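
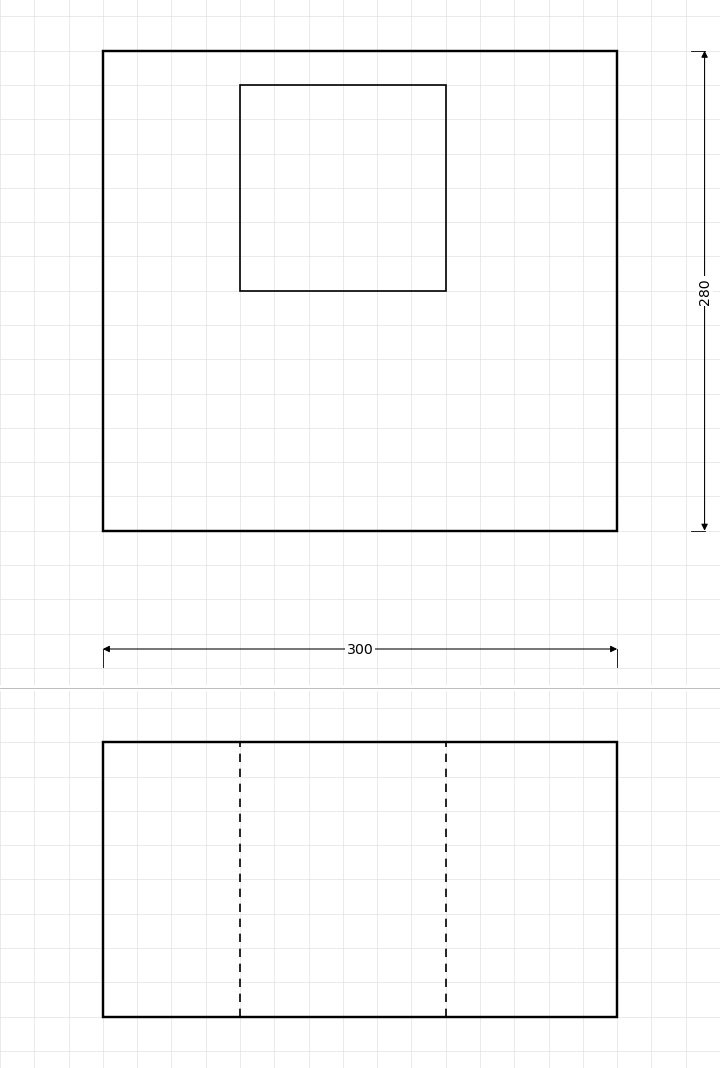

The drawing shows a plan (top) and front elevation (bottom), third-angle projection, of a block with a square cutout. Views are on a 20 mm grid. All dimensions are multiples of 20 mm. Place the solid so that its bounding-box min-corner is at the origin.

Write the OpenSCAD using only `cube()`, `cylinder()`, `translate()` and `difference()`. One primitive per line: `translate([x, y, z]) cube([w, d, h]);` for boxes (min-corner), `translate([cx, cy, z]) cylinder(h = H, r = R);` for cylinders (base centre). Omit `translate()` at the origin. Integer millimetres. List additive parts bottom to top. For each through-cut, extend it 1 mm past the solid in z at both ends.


difference() {
  cube([300, 280, 160]);
  translate([80, 140, -1]) cube([120, 120, 162]);
}


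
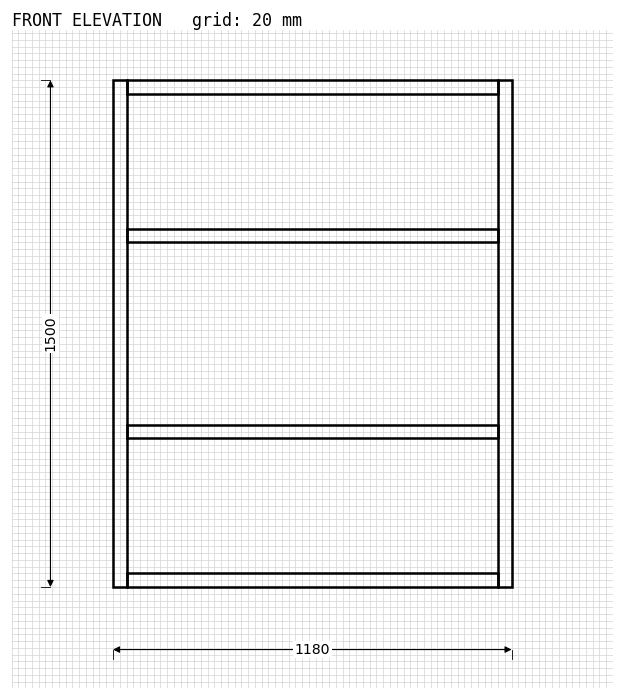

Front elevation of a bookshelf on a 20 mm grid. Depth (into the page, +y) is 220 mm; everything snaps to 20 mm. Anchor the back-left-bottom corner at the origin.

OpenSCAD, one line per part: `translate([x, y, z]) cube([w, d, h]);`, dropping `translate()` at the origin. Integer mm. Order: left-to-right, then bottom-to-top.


cube([40, 220, 1500]);
translate([40, 0, 0]) cube([1100, 220, 40]);
translate([40, 0, 440]) cube([1100, 220, 40]);
translate([40, 0, 1020]) cube([1100, 220, 40]);
translate([40, 0, 1460]) cube([1100, 220, 40]);
translate([1140, 0, 0]) cube([40, 220, 1500]);


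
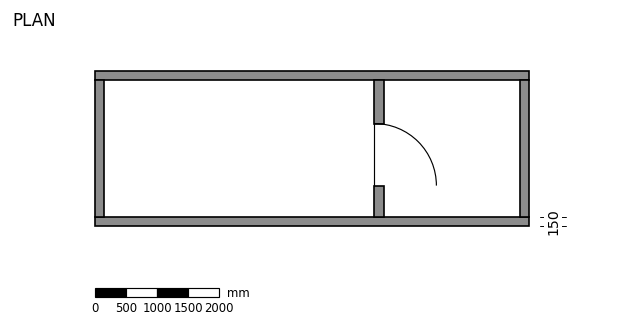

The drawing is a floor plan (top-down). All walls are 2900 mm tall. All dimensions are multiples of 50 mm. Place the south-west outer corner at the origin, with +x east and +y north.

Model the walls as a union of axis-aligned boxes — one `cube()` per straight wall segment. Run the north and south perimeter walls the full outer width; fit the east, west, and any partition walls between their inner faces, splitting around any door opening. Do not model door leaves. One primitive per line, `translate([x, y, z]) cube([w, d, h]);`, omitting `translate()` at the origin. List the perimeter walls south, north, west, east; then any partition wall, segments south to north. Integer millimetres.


cube([7000, 150, 2900]);
translate([0, 2350, 0]) cube([7000, 150, 2900]);
translate([0, 150, 0]) cube([150, 2200, 2900]);
translate([6850, 150, 0]) cube([150, 2200, 2900]);
translate([4500, 150, 0]) cube([150, 500, 2900]);
translate([4500, 1650, 0]) cube([150, 700, 2900]);


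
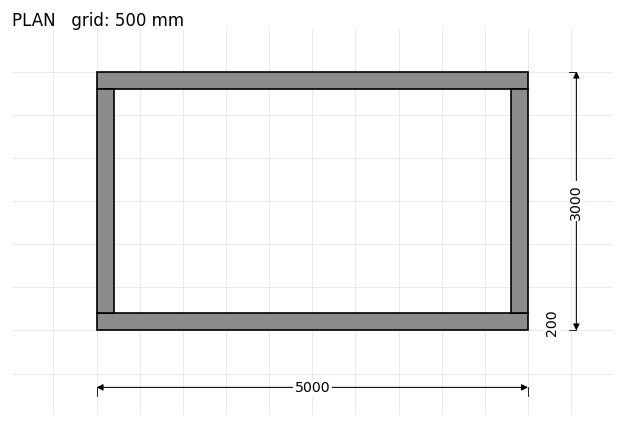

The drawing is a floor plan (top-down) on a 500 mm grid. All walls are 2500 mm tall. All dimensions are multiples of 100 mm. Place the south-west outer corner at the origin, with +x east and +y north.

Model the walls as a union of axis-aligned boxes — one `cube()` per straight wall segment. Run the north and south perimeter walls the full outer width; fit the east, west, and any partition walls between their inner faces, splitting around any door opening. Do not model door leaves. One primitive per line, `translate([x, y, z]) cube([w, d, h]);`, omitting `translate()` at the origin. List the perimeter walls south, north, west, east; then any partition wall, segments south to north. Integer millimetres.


cube([5000, 200, 2500]);
translate([0, 2800, 0]) cube([5000, 200, 2500]);
translate([0, 200, 0]) cube([200, 2600, 2500]);
translate([4800, 200, 0]) cube([200, 2600, 2500]);


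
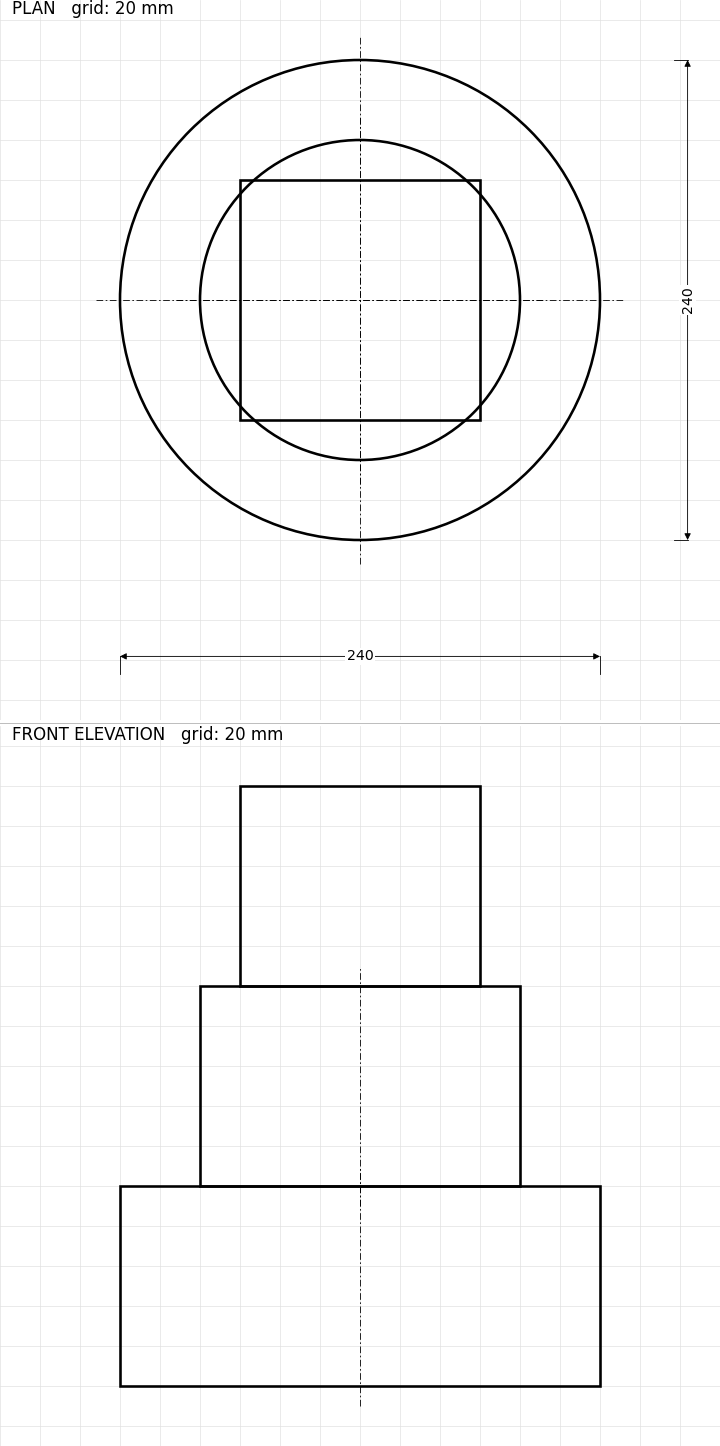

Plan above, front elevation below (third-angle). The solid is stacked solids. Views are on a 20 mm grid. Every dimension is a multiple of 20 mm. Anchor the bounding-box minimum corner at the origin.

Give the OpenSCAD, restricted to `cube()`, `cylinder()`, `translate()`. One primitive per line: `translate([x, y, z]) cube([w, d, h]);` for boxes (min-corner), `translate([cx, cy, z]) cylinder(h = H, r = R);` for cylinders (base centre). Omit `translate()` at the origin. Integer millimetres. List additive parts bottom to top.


translate([120, 120, 0]) cylinder(h = 100, r = 120);
translate([120, 120, 100]) cylinder(h = 100, r = 80);
translate([60, 60, 200]) cube([120, 120, 100]);


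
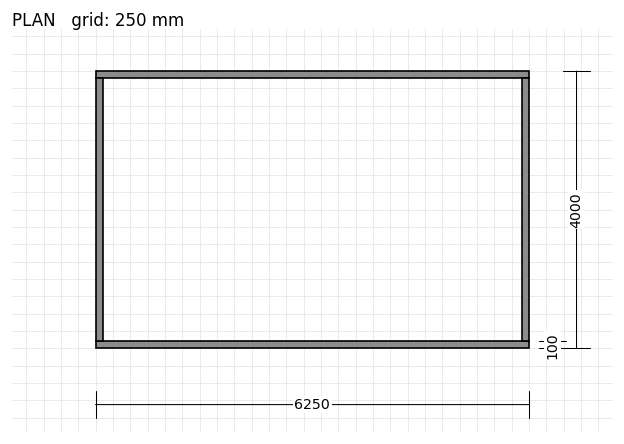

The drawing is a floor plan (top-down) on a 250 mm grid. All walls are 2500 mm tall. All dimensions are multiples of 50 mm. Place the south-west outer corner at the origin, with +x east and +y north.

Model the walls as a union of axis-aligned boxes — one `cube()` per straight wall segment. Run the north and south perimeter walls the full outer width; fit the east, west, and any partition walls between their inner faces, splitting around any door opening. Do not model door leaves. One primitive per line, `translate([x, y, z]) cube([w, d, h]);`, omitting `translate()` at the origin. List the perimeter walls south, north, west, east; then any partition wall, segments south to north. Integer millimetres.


cube([6250, 100, 2500]);
translate([0, 3900, 0]) cube([6250, 100, 2500]);
translate([0, 100, 0]) cube([100, 3800, 2500]);
translate([6150, 100, 0]) cube([100, 3800, 2500]);


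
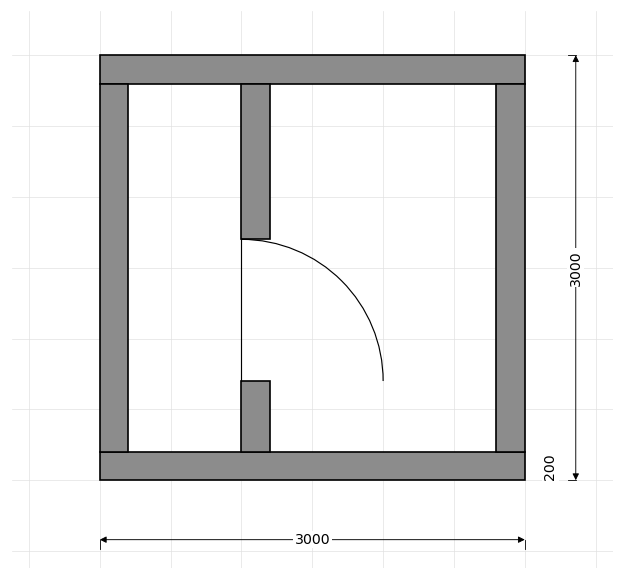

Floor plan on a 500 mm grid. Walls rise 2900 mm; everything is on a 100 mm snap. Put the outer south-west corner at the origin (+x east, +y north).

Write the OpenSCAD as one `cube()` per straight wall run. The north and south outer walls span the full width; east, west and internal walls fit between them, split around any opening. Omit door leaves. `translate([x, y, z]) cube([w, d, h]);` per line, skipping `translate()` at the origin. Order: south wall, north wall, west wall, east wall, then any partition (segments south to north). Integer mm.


cube([3000, 200, 2900]);
translate([0, 2800, 0]) cube([3000, 200, 2900]);
translate([0, 200, 0]) cube([200, 2600, 2900]);
translate([2800, 200, 0]) cube([200, 2600, 2900]);
translate([1000, 200, 0]) cube([200, 500, 2900]);
translate([1000, 1700, 0]) cube([200, 1100, 2900]);


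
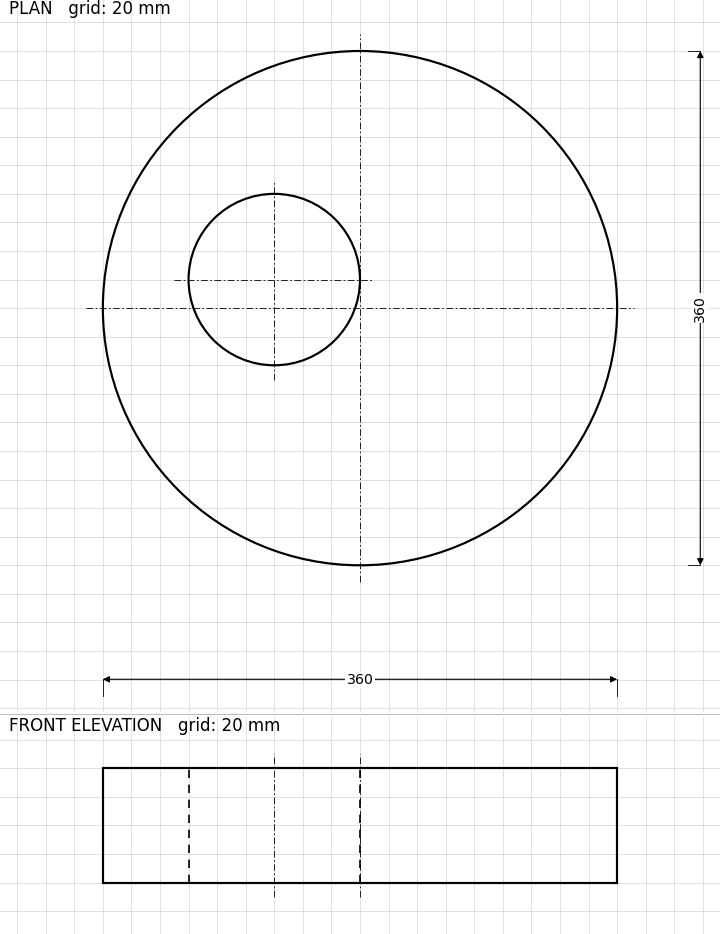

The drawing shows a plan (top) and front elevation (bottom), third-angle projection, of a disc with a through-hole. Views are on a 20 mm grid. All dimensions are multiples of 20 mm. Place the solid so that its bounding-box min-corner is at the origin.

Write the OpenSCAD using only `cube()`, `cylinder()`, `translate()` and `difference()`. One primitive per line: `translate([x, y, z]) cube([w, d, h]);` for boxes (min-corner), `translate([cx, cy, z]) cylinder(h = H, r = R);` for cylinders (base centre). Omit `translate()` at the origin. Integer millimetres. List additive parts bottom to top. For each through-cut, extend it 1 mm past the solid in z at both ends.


difference() {
  translate([180, 180, 0]) cylinder(h = 80, r = 180);
  translate([120, 200, -1]) cylinder(h = 82, r = 60);
}


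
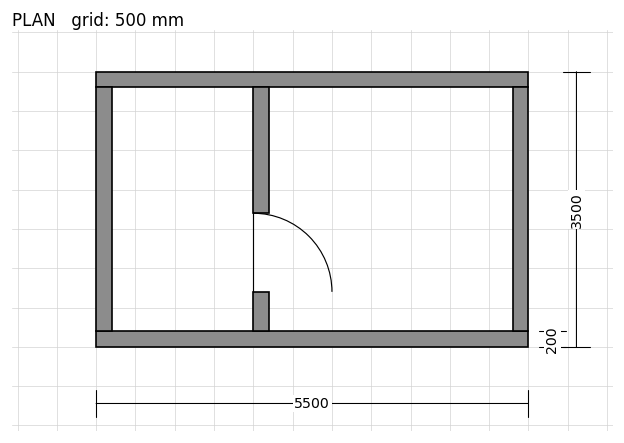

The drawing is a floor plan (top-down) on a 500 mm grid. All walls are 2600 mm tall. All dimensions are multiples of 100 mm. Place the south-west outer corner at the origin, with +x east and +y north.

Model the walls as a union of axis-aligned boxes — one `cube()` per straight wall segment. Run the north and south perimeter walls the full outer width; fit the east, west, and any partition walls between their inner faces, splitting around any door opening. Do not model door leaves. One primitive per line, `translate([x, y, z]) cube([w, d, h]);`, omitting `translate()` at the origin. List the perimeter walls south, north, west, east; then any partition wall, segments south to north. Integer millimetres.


cube([5500, 200, 2600]);
translate([0, 3300, 0]) cube([5500, 200, 2600]);
translate([0, 200, 0]) cube([200, 3100, 2600]);
translate([5300, 200, 0]) cube([200, 3100, 2600]);
translate([2000, 200, 0]) cube([200, 500, 2600]);
translate([2000, 1700, 0]) cube([200, 1600, 2600]);


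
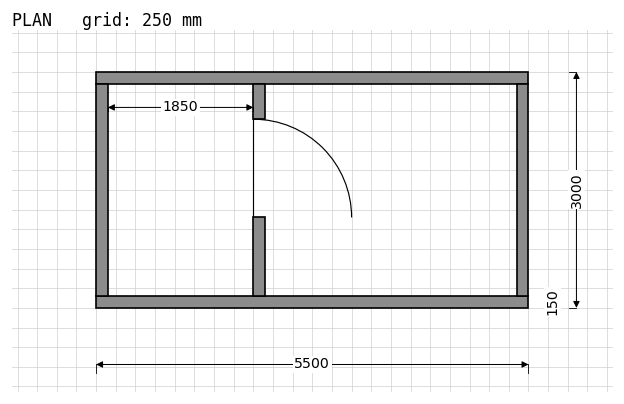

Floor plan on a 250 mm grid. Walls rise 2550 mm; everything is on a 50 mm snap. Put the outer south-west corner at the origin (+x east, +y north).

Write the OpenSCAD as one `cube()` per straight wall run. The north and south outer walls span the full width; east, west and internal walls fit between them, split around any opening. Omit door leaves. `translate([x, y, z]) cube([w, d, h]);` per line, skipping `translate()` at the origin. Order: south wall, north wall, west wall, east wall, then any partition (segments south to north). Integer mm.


cube([5500, 150, 2550]);
translate([0, 2850, 0]) cube([5500, 150, 2550]);
translate([0, 150, 0]) cube([150, 2700, 2550]);
translate([5350, 150, 0]) cube([150, 2700, 2550]);
translate([2000, 150, 0]) cube([150, 1000, 2550]);
translate([2000, 2400, 0]) cube([150, 450, 2550]);


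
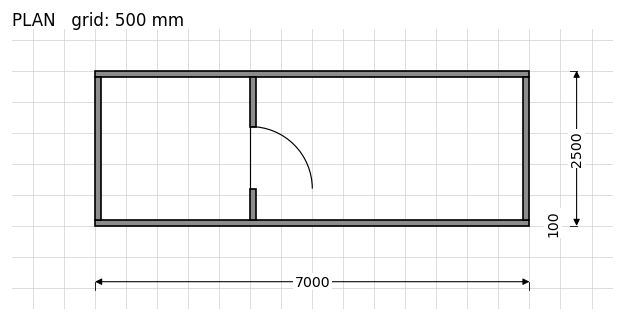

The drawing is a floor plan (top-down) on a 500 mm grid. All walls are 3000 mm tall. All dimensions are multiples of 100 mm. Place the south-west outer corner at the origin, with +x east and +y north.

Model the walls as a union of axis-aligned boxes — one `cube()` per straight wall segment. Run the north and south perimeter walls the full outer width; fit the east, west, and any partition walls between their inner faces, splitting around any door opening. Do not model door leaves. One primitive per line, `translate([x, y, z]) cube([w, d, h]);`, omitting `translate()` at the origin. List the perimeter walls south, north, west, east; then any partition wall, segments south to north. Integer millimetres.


cube([7000, 100, 3000]);
translate([0, 2400, 0]) cube([7000, 100, 3000]);
translate([0, 100, 0]) cube([100, 2300, 3000]);
translate([6900, 100, 0]) cube([100, 2300, 3000]);
translate([2500, 100, 0]) cube([100, 500, 3000]);
translate([2500, 1600, 0]) cube([100, 800, 3000]);


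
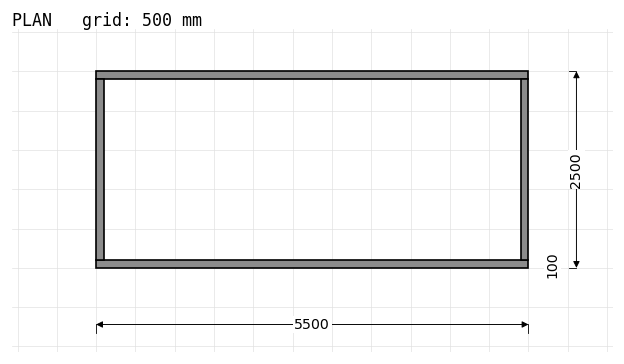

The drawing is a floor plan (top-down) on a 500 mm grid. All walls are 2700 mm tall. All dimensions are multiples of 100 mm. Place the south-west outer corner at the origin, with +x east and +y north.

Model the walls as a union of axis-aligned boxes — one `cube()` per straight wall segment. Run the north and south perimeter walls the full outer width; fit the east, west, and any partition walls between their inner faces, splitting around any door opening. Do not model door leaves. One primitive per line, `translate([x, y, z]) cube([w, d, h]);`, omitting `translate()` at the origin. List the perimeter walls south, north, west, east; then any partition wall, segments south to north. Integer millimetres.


cube([5500, 100, 2700]);
translate([0, 2400, 0]) cube([5500, 100, 2700]);
translate([0, 100, 0]) cube([100, 2300, 2700]);
translate([5400, 100, 0]) cube([100, 2300, 2700]);


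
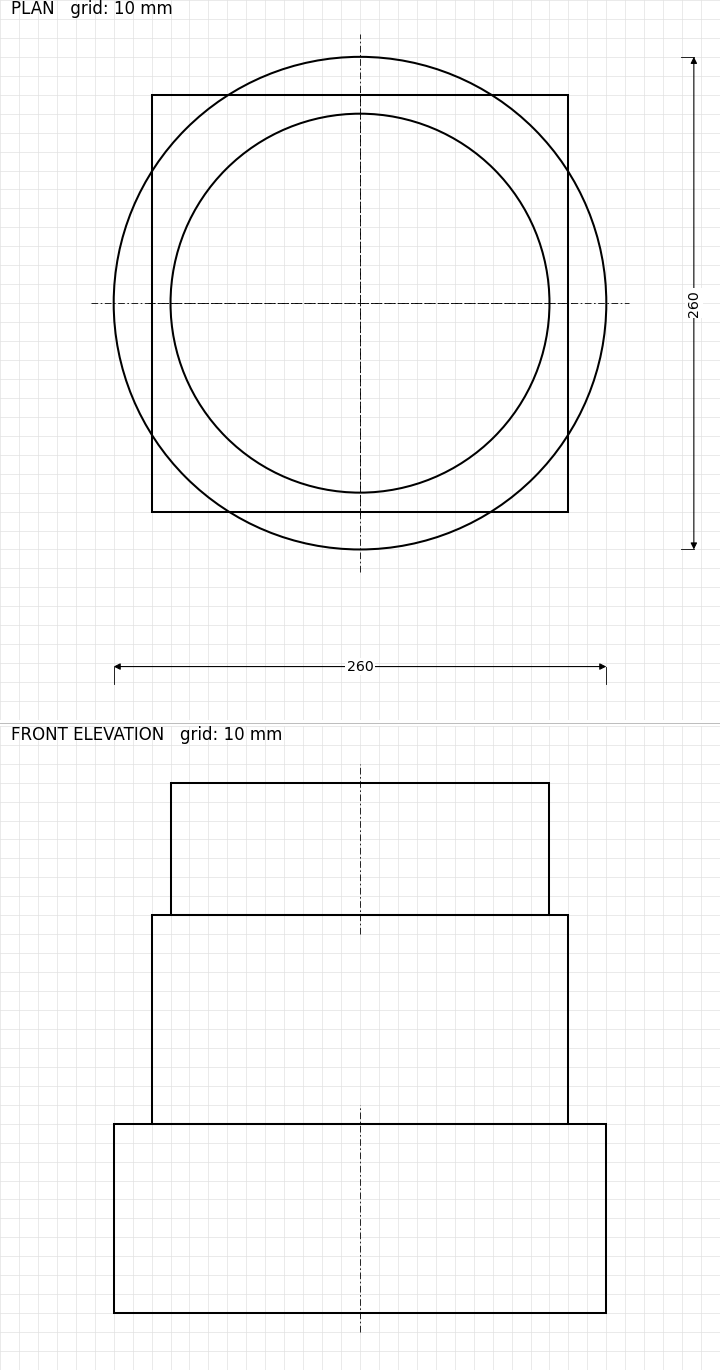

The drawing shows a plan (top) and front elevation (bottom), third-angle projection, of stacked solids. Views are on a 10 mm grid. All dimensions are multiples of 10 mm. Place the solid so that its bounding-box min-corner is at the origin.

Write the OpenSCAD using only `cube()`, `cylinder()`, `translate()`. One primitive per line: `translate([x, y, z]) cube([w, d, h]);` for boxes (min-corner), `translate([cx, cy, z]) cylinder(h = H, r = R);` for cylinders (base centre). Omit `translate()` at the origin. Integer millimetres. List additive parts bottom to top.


translate([130, 130, 0]) cylinder(h = 100, r = 130);
translate([20, 20, 100]) cube([220, 220, 110]);
translate([130, 130, 210]) cylinder(h = 70, r = 100);


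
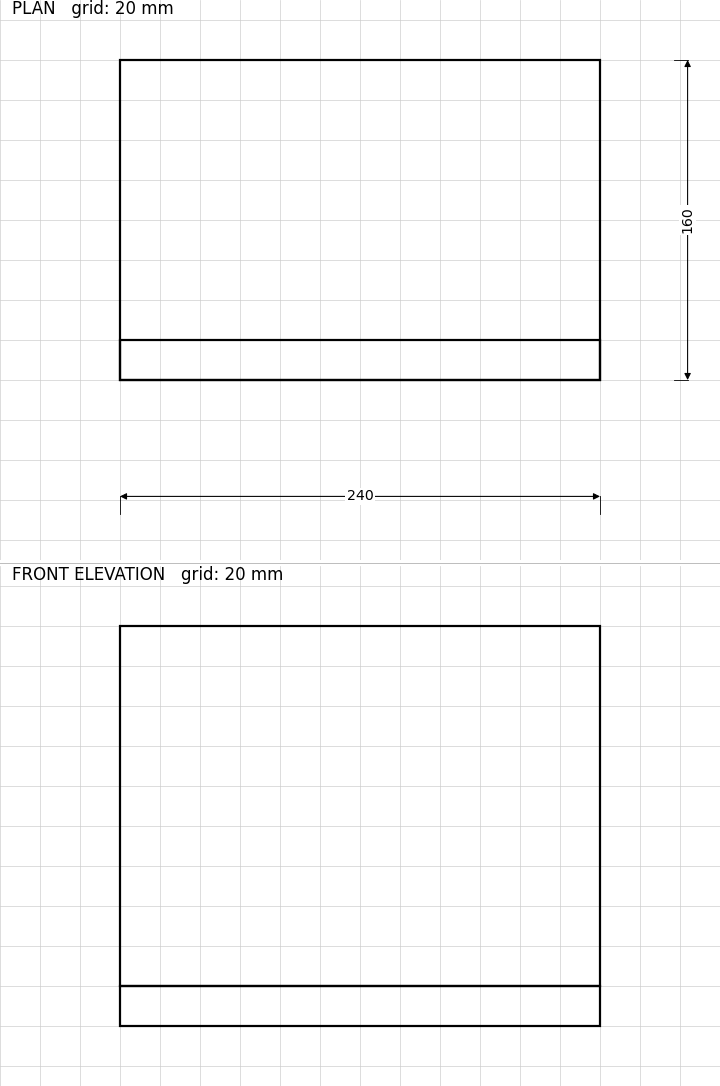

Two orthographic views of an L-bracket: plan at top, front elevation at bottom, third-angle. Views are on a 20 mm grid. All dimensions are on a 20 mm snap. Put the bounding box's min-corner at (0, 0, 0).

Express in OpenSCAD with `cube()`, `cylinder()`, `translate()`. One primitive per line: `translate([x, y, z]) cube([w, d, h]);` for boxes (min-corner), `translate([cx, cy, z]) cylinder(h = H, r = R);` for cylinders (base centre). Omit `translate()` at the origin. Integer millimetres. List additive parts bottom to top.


cube([240, 160, 20]);
translate([0, 0, 20]) cube([240, 20, 180]);


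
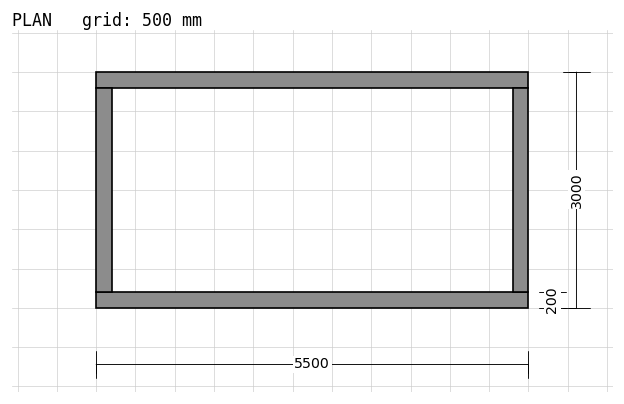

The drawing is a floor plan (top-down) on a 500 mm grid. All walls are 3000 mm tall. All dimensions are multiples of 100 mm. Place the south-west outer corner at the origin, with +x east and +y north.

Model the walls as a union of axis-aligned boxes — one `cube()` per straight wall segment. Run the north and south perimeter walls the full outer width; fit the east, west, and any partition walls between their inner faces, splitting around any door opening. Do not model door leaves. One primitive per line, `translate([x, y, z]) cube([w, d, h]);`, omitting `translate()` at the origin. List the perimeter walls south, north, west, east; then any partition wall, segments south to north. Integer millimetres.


cube([5500, 200, 3000]);
translate([0, 2800, 0]) cube([5500, 200, 3000]);
translate([0, 200, 0]) cube([200, 2600, 3000]);
translate([5300, 200, 0]) cube([200, 2600, 3000]);


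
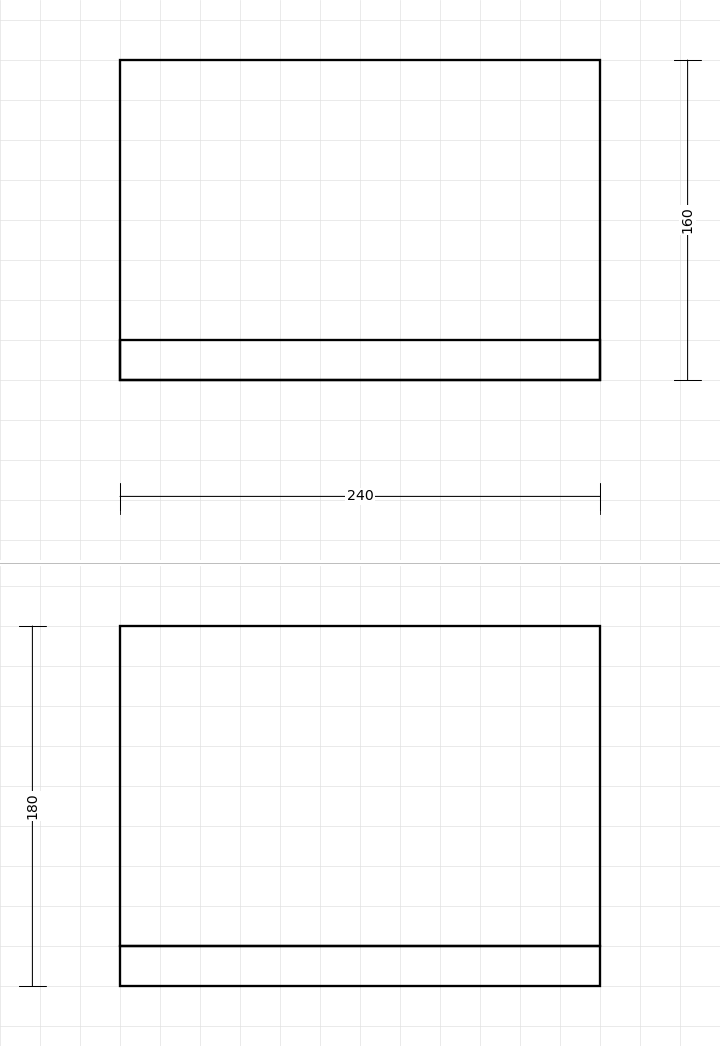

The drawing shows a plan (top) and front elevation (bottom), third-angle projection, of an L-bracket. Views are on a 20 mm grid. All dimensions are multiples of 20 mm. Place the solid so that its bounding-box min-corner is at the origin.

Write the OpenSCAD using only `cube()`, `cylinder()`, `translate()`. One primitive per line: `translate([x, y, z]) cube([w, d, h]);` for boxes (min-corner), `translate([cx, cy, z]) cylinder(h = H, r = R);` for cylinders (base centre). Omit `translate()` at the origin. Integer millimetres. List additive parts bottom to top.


cube([240, 160, 20]);
translate([0, 0, 20]) cube([240, 20, 160]);


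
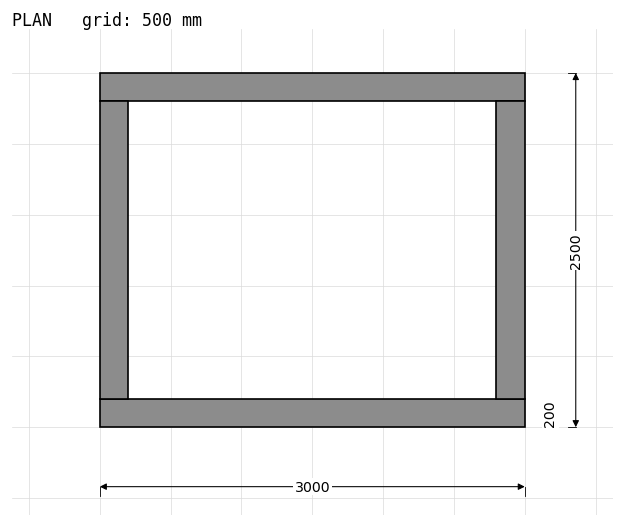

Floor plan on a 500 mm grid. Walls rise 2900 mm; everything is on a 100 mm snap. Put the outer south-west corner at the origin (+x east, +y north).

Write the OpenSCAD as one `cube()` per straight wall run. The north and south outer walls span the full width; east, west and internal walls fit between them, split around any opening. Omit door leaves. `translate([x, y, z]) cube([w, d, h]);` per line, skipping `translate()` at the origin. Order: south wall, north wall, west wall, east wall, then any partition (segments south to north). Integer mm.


cube([3000, 200, 2900]);
translate([0, 2300, 0]) cube([3000, 200, 2900]);
translate([0, 200, 0]) cube([200, 2100, 2900]);
translate([2800, 200, 0]) cube([200, 2100, 2900]);


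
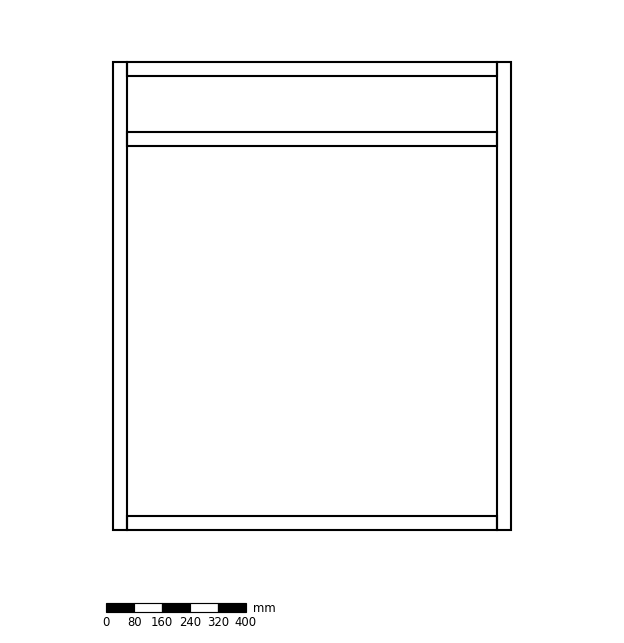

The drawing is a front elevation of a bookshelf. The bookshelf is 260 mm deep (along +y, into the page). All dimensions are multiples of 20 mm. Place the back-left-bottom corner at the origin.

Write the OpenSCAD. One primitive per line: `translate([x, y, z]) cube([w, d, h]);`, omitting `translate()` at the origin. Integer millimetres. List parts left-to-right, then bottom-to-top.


cube([40, 260, 1340]);
translate([40, 0, 0]) cube([1060, 260, 40]);
translate([40, 0, 1100]) cube([1060, 260, 40]);
translate([40, 0, 1300]) cube([1060, 260, 40]);
translate([1100, 0, 0]) cube([40, 260, 1340]);


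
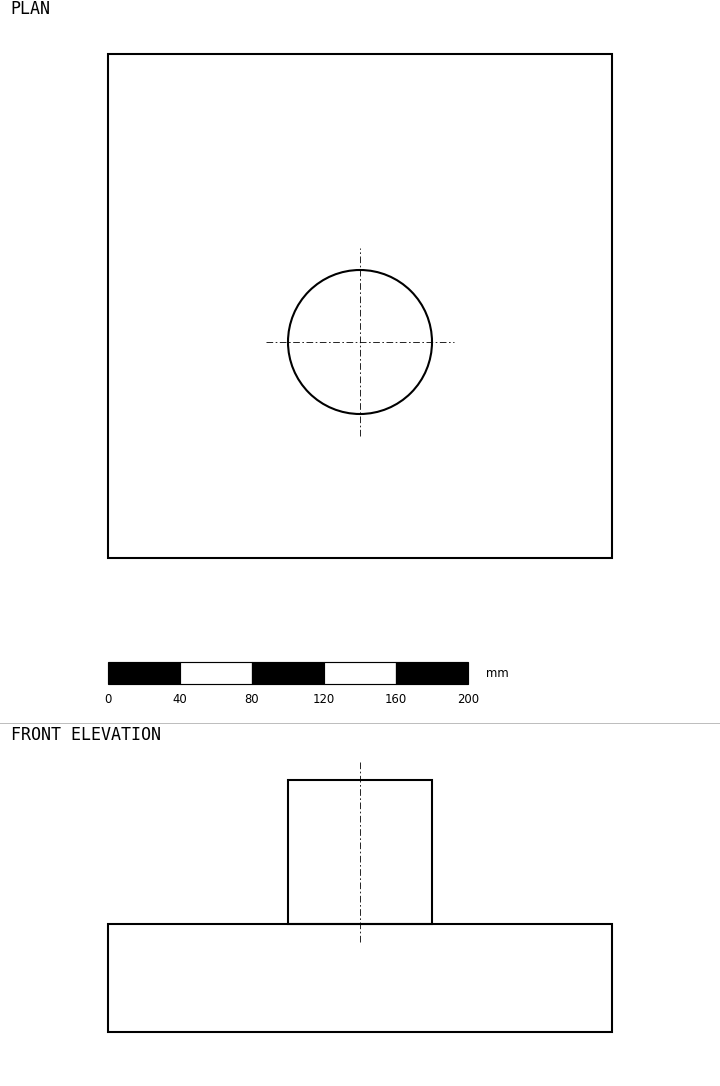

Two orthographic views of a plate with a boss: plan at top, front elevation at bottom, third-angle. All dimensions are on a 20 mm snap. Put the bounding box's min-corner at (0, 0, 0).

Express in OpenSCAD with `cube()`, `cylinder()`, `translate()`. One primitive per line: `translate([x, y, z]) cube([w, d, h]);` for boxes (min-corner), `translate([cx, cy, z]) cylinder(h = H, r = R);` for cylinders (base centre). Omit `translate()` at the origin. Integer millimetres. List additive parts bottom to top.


cube([280, 280, 60]);
translate([140, 120, 60]) cylinder(h = 80, r = 40);


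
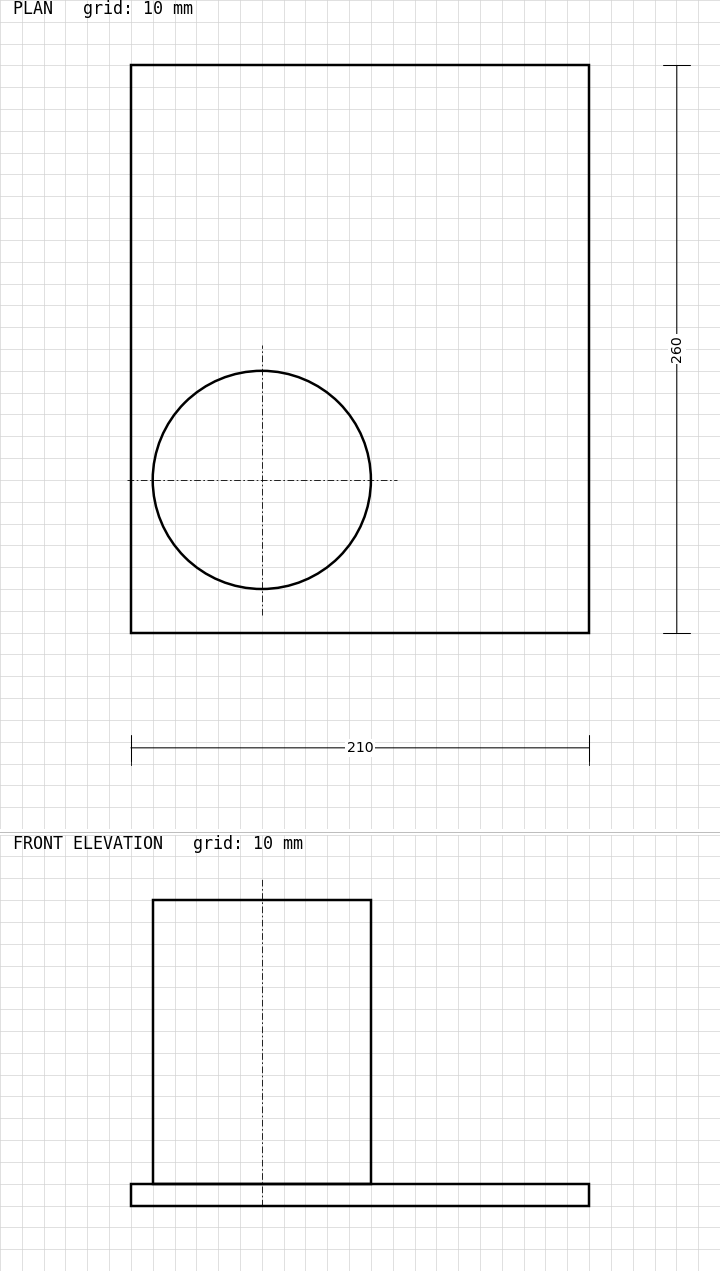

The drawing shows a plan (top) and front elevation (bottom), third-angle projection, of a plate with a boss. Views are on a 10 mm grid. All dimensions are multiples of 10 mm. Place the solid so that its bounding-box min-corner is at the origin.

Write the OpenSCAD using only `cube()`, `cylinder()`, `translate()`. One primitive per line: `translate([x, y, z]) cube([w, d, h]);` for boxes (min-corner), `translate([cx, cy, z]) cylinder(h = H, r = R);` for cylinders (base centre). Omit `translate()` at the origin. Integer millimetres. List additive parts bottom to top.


cube([210, 260, 10]);
translate([60, 70, 10]) cylinder(h = 130, r = 50);


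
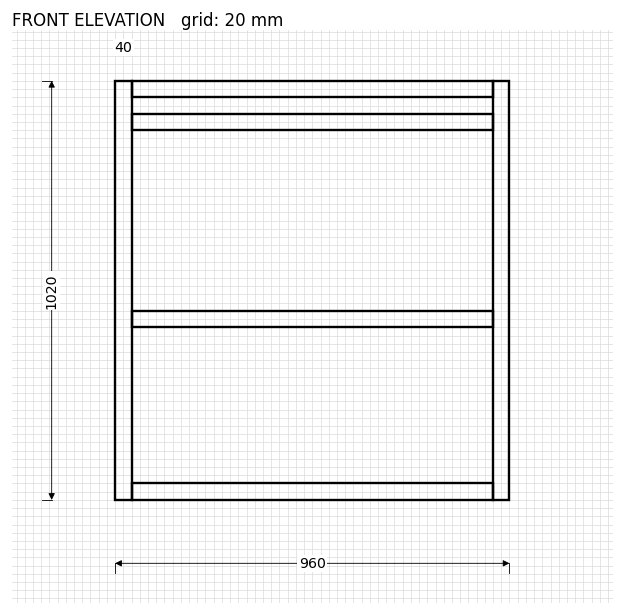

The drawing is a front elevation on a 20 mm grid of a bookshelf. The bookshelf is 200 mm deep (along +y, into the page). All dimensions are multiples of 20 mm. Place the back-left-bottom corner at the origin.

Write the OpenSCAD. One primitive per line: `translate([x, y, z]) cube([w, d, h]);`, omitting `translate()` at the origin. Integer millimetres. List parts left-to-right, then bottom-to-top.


cube([40, 200, 1020]);
translate([40, 0, 0]) cube([880, 200, 40]);
translate([40, 0, 420]) cube([880, 200, 40]);
translate([40, 0, 900]) cube([880, 200, 40]);
translate([40, 0, 980]) cube([880, 200, 40]);
translate([920, 0, 0]) cube([40, 200, 1020]);


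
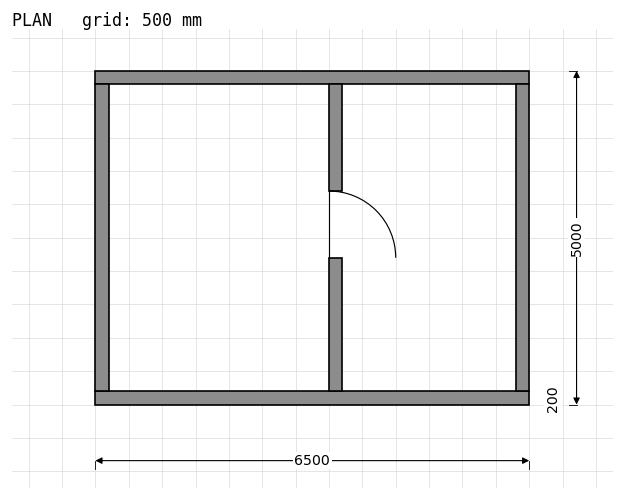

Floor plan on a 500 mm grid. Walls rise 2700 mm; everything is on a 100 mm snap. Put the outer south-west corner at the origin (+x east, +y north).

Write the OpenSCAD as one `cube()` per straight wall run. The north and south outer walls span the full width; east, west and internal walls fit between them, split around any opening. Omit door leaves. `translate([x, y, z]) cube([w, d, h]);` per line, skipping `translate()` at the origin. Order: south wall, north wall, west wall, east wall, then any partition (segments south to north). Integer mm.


cube([6500, 200, 2700]);
translate([0, 4800, 0]) cube([6500, 200, 2700]);
translate([0, 200, 0]) cube([200, 4600, 2700]);
translate([6300, 200, 0]) cube([200, 4600, 2700]);
translate([3500, 200, 0]) cube([200, 2000, 2700]);
translate([3500, 3200, 0]) cube([200, 1600, 2700]);


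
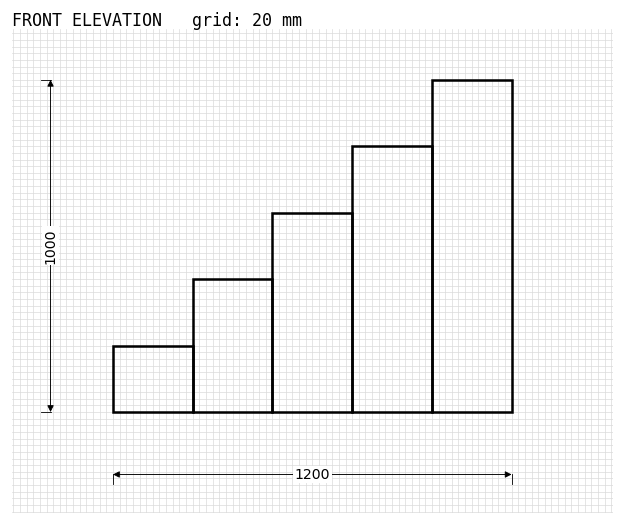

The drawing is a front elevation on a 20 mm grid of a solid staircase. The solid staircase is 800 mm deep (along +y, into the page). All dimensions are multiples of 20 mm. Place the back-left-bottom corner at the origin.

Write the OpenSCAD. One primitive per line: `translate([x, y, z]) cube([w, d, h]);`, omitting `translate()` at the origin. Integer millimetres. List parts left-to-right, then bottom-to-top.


cube([240, 800, 200]);
translate([240, 0, 0]) cube([240, 800, 400]);
translate([480, 0, 0]) cube([240, 800, 600]);
translate([720, 0, 0]) cube([240, 800, 800]);
translate([960, 0, 0]) cube([240, 800, 1000]);


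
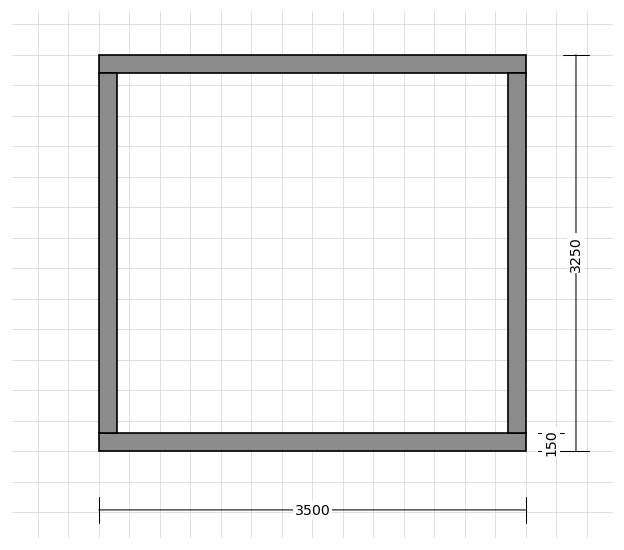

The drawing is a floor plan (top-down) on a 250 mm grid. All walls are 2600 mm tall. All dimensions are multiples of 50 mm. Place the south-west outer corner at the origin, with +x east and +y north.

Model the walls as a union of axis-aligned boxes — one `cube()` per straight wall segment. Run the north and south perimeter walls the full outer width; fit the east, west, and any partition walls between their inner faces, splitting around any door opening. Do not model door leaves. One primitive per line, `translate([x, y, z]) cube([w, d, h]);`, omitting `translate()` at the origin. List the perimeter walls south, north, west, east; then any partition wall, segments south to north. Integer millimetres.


cube([3500, 150, 2600]);
translate([0, 3100, 0]) cube([3500, 150, 2600]);
translate([0, 150, 0]) cube([150, 2950, 2600]);
translate([3350, 150, 0]) cube([150, 2950, 2600]);


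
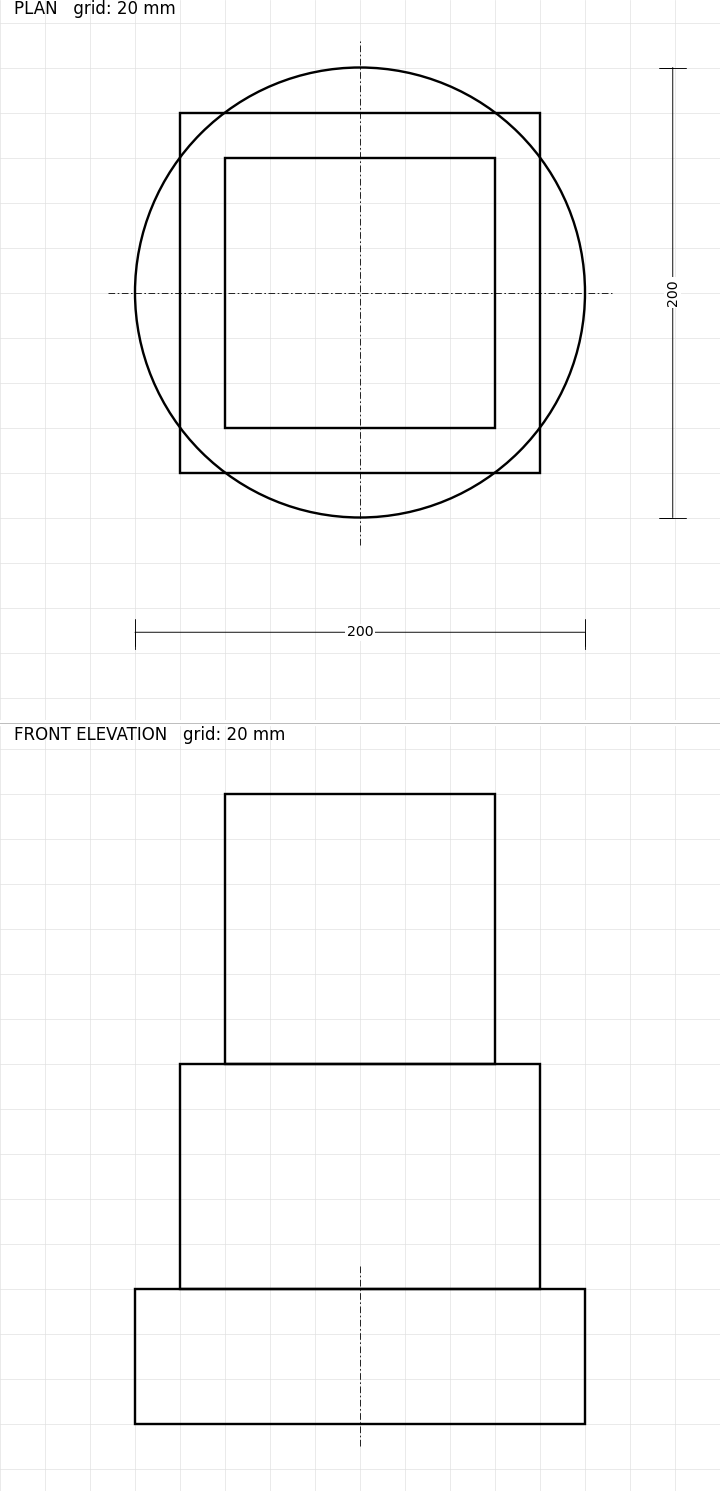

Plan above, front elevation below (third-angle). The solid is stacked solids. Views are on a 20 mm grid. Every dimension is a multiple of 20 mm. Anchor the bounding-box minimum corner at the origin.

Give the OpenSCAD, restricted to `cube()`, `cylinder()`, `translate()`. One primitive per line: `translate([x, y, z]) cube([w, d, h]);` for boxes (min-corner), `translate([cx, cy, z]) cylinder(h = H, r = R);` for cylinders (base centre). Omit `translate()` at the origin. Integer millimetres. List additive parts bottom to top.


translate([100, 100, 0]) cylinder(h = 60, r = 100);
translate([20, 20, 60]) cube([160, 160, 100]);
translate([40, 40, 160]) cube([120, 120, 120]);


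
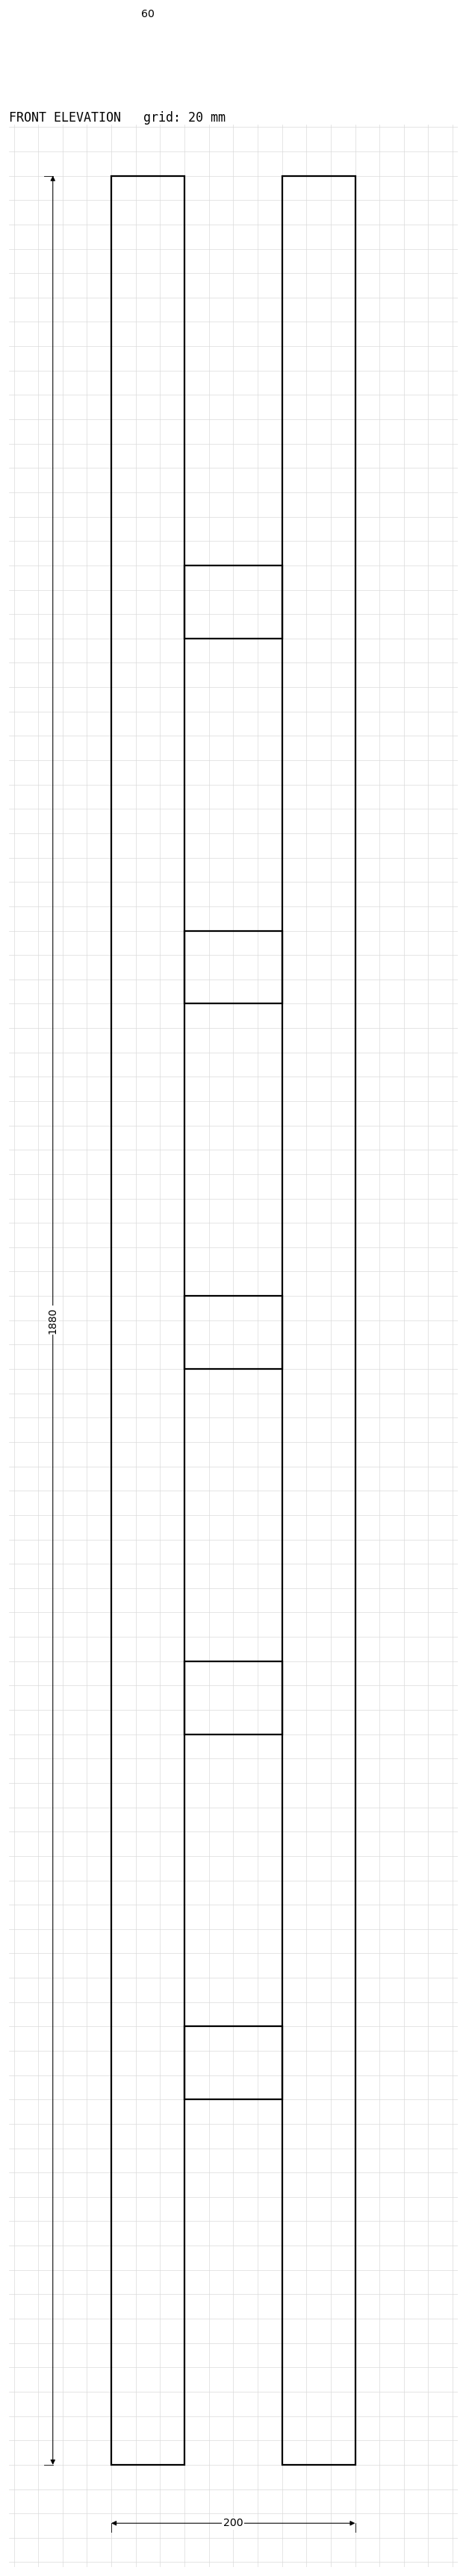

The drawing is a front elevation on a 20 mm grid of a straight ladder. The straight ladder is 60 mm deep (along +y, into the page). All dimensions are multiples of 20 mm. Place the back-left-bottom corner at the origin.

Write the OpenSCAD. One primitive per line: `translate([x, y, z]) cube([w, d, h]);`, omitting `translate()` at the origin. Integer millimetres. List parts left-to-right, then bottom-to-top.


cube([60, 60, 1880]);
translate([60, 0, 300]) cube([80, 60, 60]);
translate([60, 0, 600]) cube([80, 60, 60]);
translate([60, 0, 900]) cube([80, 60, 60]);
translate([60, 0, 1200]) cube([80, 60, 60]);
translate([60, 0, 1500]) cube([80, 60, 60]);
translate([140, 0, 0]) cube([60, 60, 1880]);


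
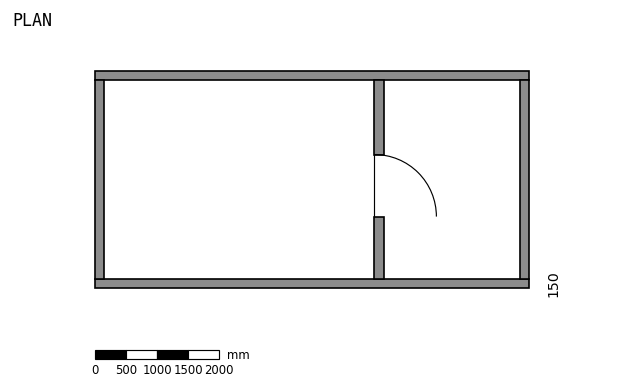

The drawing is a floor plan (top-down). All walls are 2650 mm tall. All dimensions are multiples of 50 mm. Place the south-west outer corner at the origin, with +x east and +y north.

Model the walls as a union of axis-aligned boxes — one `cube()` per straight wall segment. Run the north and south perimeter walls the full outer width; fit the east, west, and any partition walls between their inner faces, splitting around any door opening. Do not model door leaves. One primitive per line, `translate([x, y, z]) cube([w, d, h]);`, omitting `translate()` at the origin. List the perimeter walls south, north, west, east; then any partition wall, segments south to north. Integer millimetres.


cube([7000, 150, 2650]);
translate([0, 3350, 0]) cube([7000, 150, 2650]);
translate([0, 150, 0]) cube([150, 3200, 2650]);
translate([6850, 150, 0]) cube([150, 3200, 2650]);
translate([4500, 150, 0]) cube([150, 1000, 2650]);
translate([4500, 2150, 0]) cube([150, 1200, 2650]);


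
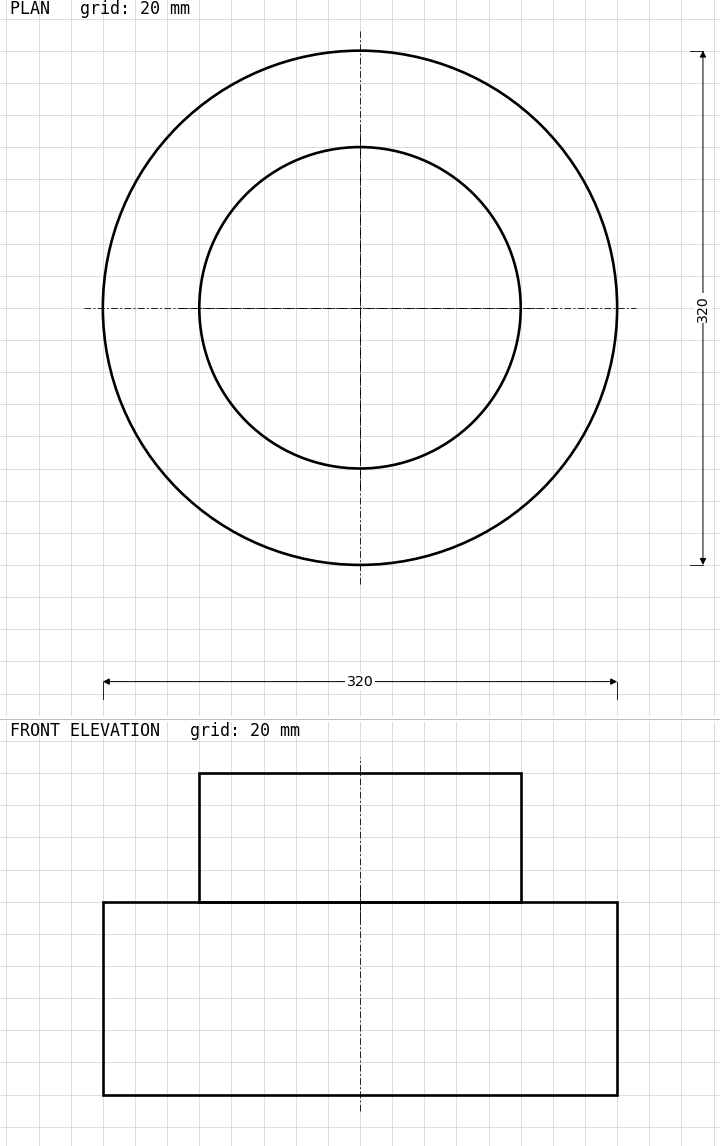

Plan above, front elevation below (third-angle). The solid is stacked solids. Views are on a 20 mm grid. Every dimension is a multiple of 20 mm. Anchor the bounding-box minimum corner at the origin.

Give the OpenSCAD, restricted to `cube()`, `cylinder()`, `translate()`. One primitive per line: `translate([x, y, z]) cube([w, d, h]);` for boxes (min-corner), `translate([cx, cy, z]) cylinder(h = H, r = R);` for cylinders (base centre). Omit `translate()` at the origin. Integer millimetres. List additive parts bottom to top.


translate([160, 160, 0]) cylinder(h = 120, r = 160);
translate([160, 160, 120]) cylinder(h = 80, r = 100);


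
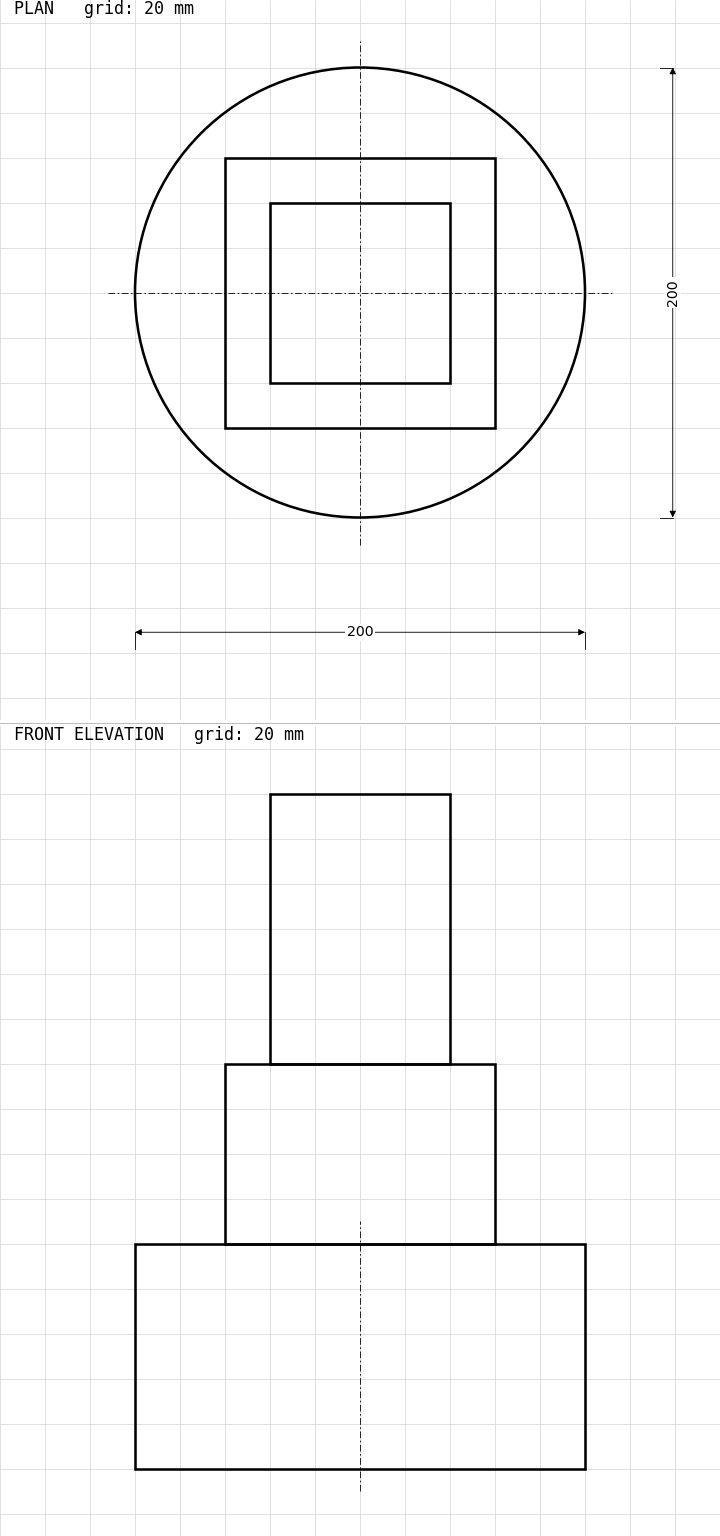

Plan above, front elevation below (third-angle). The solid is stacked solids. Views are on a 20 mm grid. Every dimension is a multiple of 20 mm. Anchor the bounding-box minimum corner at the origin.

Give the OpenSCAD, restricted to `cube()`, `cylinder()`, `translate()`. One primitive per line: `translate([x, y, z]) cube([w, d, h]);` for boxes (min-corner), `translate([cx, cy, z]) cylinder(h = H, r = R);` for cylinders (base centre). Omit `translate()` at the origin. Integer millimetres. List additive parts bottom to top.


translate([100, 100, 0]) cylinder(h = 100, r = 100);
translate([40, 40, 100]) cube([120, 120, 80]);
translate([60, 60, 180]) cube([80, 80, 120]);


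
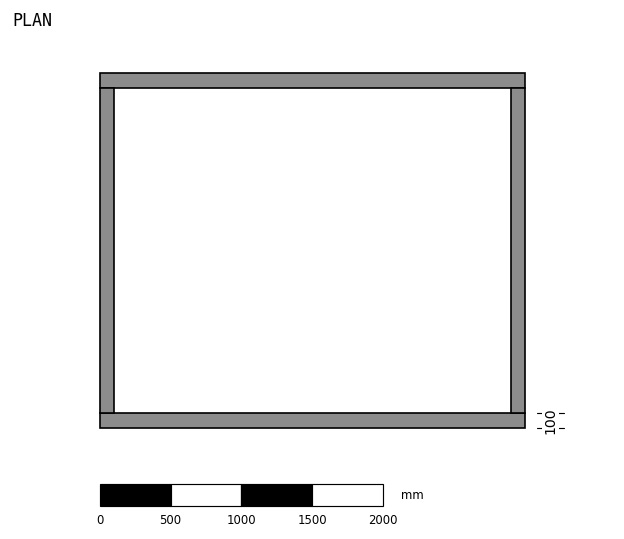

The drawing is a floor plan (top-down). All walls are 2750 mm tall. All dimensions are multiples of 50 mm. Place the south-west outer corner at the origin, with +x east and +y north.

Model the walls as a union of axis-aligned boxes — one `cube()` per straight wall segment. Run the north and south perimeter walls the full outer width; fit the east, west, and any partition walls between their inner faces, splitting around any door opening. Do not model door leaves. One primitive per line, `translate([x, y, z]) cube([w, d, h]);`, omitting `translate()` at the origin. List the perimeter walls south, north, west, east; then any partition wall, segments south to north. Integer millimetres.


cube([3000, 100, 2750]);
translate([0, 2400, 0]) cube([3000, 100, 2750]);
translate([0, 100, 0]) cube([100, 2300, 2750]);
translate([2900, 100, 0]) cube([100, 2300, 2750]);


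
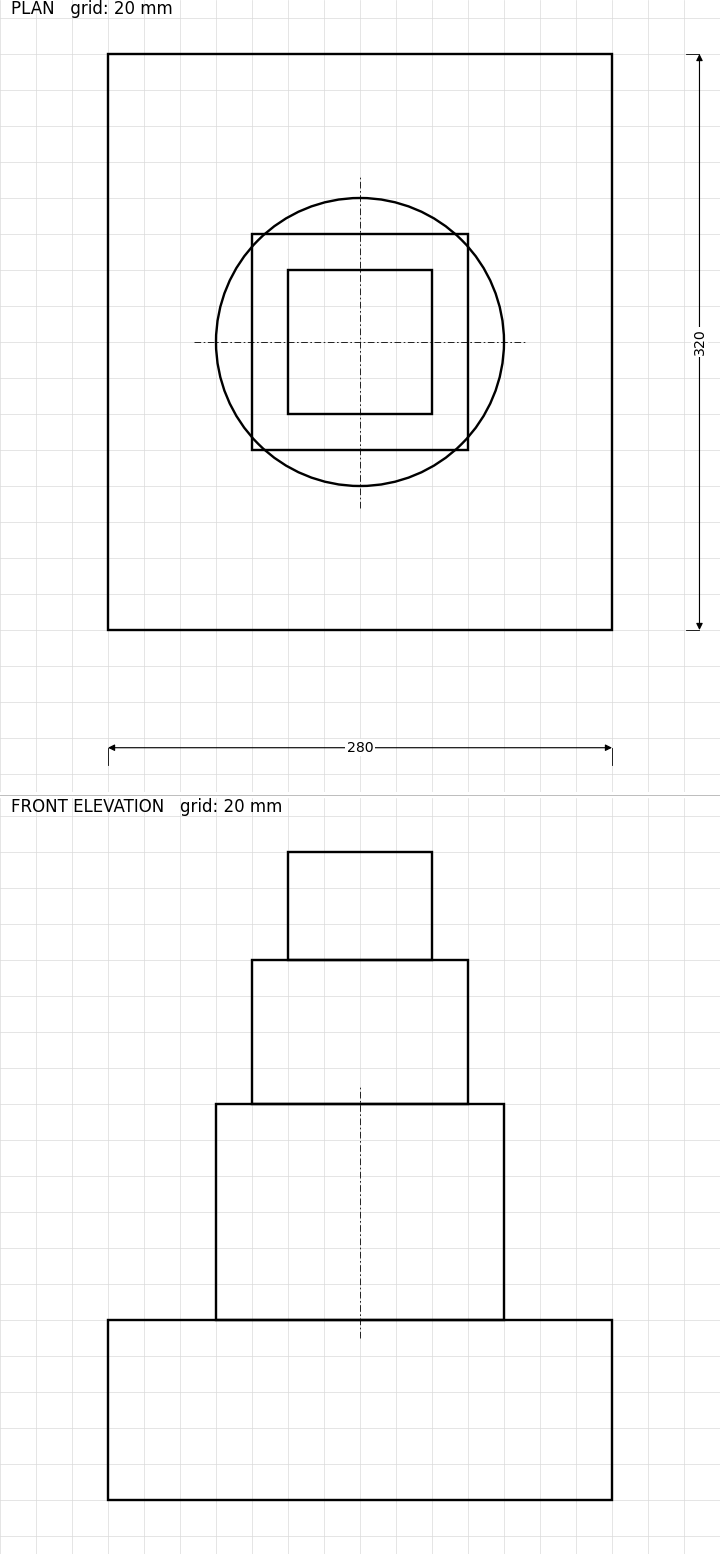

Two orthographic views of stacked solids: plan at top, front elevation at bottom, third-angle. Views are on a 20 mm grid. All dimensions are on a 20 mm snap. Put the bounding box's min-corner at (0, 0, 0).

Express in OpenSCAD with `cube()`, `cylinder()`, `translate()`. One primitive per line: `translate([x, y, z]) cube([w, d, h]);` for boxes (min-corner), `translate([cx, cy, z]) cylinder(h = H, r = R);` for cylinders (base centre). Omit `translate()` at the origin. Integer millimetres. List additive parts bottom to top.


cube([280, 320, 100]);
translate([140, 160, 100]) cylinder(h = 120, r = 80);
translate([80, 100, 220]) cube([120, 120, 80]);
translate([100, 120, 300]) cube([80, 80, 60]);


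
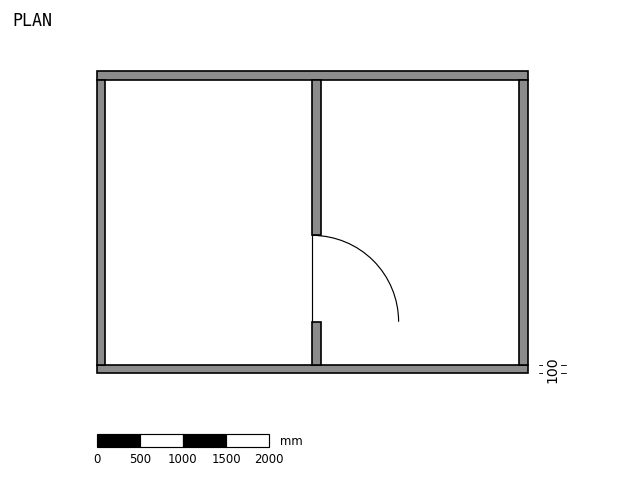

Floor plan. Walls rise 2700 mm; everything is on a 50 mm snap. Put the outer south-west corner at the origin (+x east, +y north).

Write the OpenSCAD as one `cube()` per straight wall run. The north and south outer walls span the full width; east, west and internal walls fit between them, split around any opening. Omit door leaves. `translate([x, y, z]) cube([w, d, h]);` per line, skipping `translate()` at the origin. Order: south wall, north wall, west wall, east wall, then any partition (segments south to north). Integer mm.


cube([5000, 100, 2700]);
translate([0, 3400, 0]) cube([5000, 100, 2700]);
translate([0, 100, 0]) cube([100, 3300, 2700]);
translate([4900, 100, 0]) cube([100, 3300, 2700]);
translate([2500, 100, 0]) cube([100, 500, 2700]);
translate([2500, 1600, 0]) cube([100, 1800, 2700]);


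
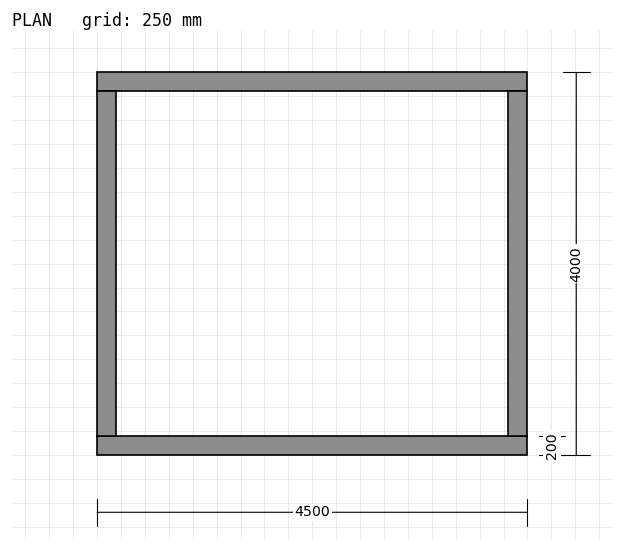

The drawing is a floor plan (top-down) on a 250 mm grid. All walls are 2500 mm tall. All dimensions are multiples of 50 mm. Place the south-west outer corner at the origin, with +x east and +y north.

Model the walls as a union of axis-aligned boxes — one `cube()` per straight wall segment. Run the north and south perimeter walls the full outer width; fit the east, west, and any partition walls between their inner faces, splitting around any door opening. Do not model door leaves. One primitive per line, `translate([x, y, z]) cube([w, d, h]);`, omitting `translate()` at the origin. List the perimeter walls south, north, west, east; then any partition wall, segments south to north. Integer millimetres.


cube([4500, 200, 2500]);
translate([0, 3800, 0]) cube([4500, 200, 2500]);
translate([0, 200, 0]) cube([200, 3600, 2500]);
translate([4300, 200, 0]) cube([200, 3600, 2500]);


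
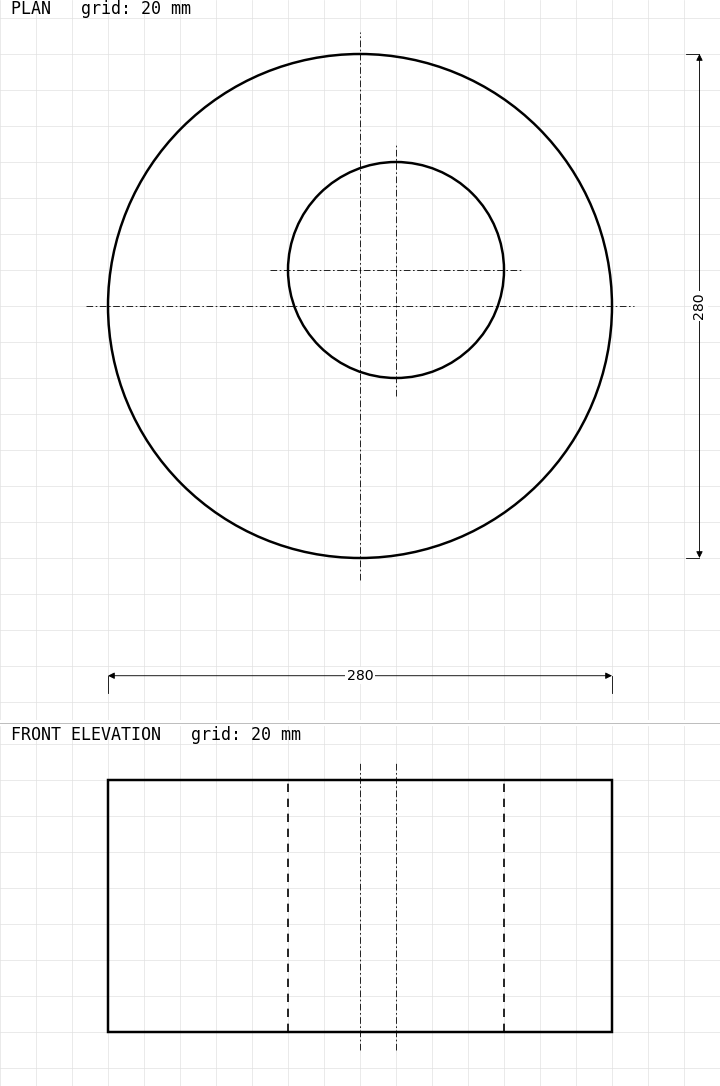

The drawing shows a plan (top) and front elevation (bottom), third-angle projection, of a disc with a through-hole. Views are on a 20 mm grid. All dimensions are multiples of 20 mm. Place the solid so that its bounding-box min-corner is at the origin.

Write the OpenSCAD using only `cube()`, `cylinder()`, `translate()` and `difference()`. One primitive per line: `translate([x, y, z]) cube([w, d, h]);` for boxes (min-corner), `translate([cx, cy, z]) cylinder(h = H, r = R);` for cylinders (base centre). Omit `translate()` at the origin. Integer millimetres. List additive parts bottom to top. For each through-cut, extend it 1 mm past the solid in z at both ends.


difference() {
  translate([140, 140, 0]) cylinder(h = 140, r = 140);
  translate([160, 160, -1]) cylinder(h = 142, r = 60);
}


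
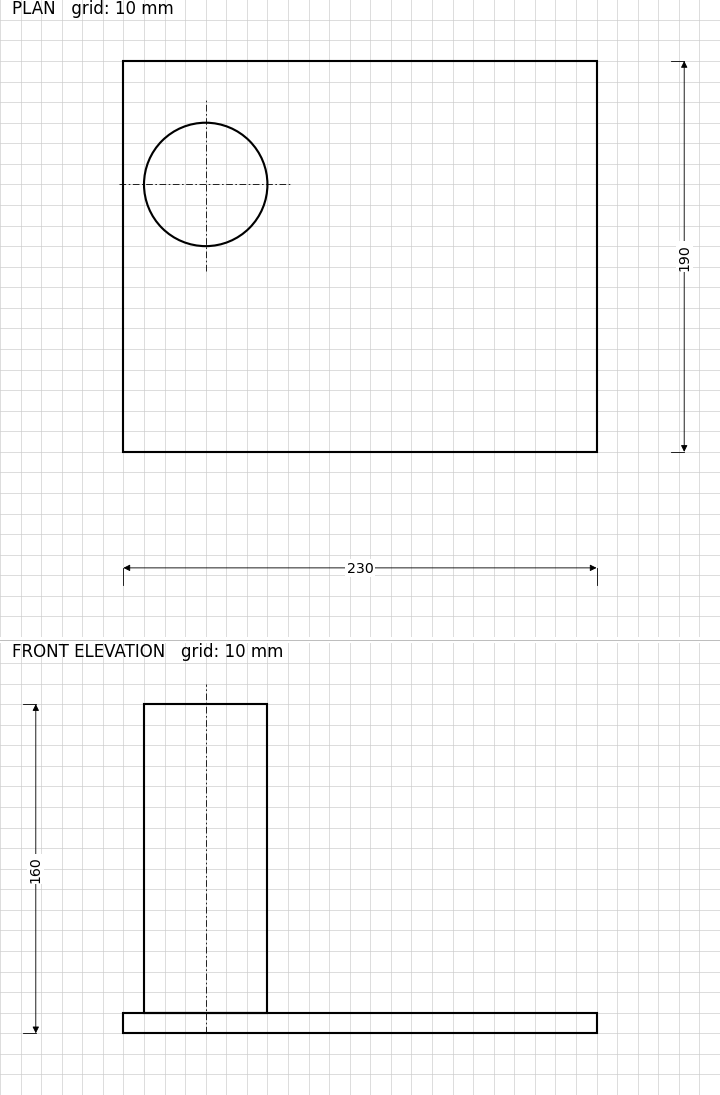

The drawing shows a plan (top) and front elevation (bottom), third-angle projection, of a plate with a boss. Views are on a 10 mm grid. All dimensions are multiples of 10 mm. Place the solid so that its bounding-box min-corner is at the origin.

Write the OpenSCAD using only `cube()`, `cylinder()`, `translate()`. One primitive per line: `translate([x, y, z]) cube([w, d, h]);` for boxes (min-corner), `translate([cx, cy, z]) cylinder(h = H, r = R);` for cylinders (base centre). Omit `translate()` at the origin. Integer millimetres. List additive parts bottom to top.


cube([230, 190, 10]);
translate([40, 130, 10]) cylinder(h = 150, r = 30);


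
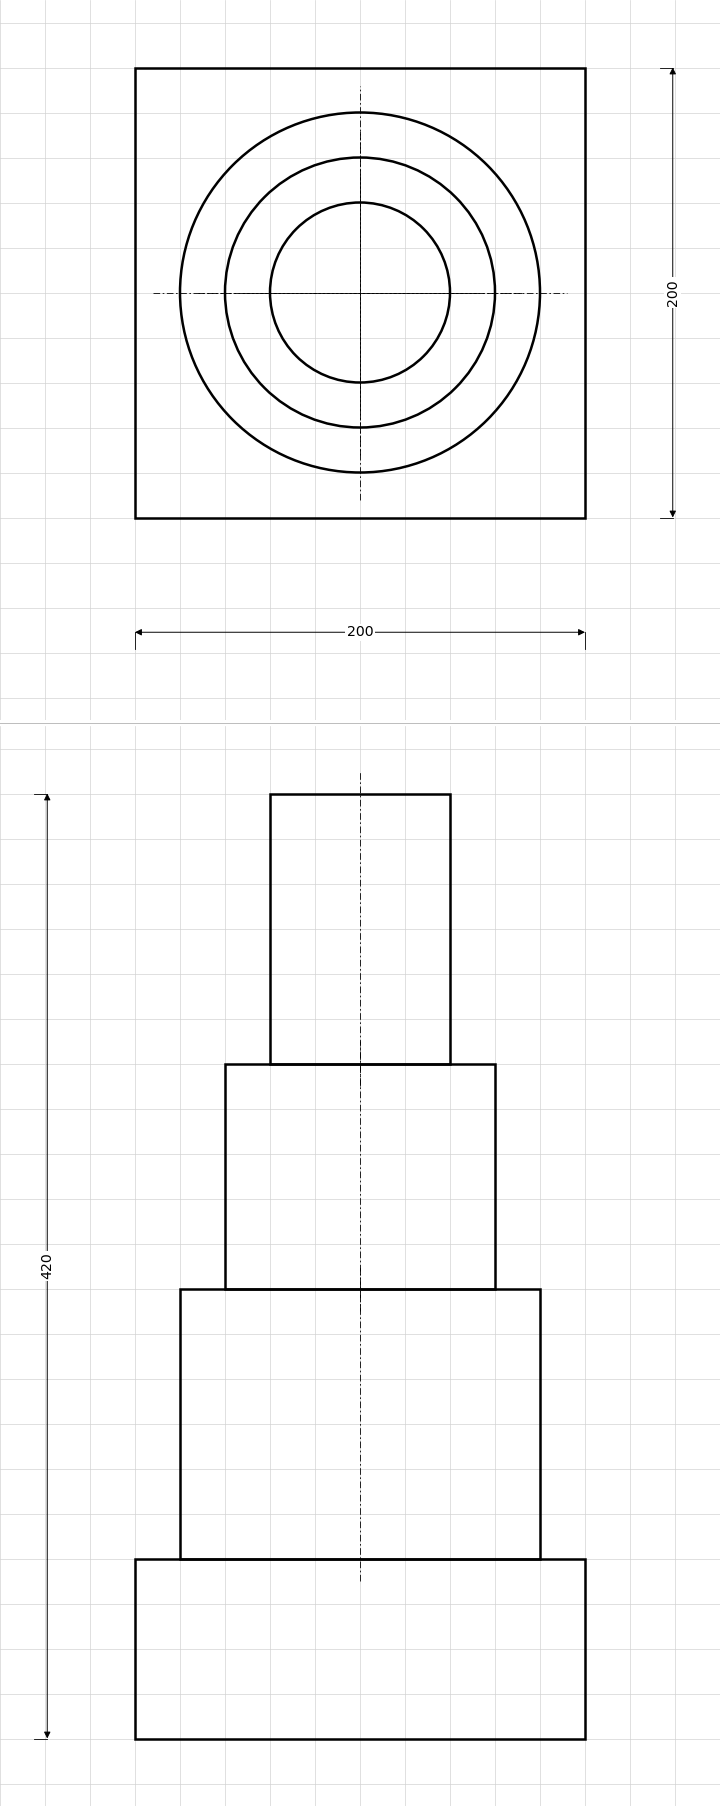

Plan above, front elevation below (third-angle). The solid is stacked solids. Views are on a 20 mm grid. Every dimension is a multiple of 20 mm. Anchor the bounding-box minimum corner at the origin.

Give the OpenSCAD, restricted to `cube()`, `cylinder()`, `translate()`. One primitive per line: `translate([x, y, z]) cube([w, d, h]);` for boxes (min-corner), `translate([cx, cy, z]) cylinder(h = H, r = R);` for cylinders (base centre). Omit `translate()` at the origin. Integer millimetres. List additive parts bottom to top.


cube([200, 200, 80]);
translate([100, 100, 80]) cylinder(h = 120, r = 80);
translate([100, 100, 200]) cylinder(h = 100, r = 60);
translate([100, 100, 300]) cylinder(h = 120, r = 40);


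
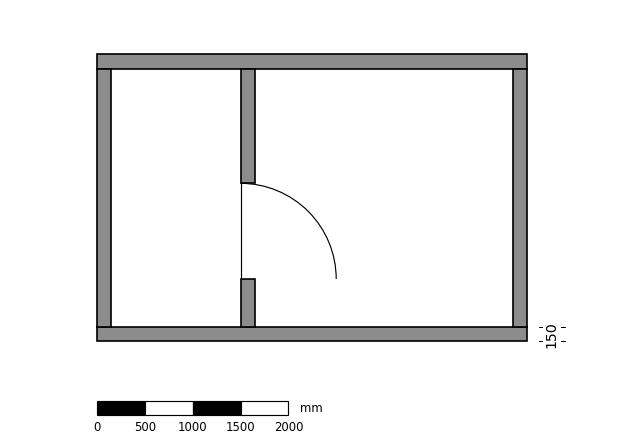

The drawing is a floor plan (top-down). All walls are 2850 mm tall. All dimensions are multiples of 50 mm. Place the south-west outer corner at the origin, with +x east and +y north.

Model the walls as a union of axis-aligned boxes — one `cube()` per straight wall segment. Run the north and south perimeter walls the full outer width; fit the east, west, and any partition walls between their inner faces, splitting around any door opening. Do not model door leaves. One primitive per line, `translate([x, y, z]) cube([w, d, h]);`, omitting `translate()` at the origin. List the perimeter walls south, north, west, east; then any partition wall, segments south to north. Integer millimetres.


cube([4500, 150, 2850]);
translate([0, 2850, 0]) cube([4500, 150, 2850]);
translate([0, 150, 0]) cube([150, 2700, 2850]);
translate([4350, 150, 0]) cube([150, 2700, 2850]);
translate([1500, 150, 0]) cube([150, 500, 2850]);
translate([1500, 1650, 0]) cube([150, 1200, 2850]);
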